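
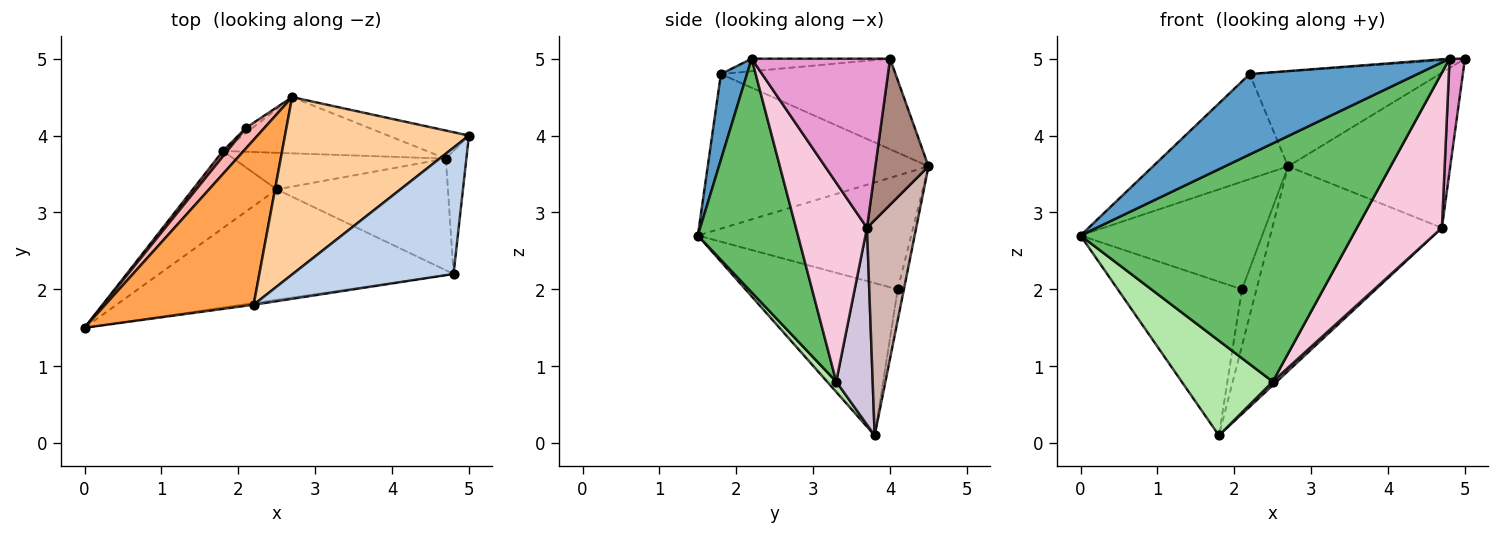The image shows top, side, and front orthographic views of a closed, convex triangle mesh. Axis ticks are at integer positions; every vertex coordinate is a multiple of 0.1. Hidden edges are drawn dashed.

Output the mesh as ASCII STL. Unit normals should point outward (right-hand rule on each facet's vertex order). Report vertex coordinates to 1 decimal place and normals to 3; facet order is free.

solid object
 facet normal 0.154 -0.988 -0.020
  outer loop
   vertex 2.2 1.8 4.8
   vertex 0.0 1.5 2.7
   vertex 4.8 2.2 5.0
  endloop
 endfacet
 facet normal -0.078 0.009 0.997
  outer loop
   vertex 2.2 1.8 4.8
   vertex 4.8 2.2 5.0
   vertex 5.0 4.0 5.0
  endloop
 endfacet
 facet normal -0.660 0.404 0.634
  outer loop
   vertex 2.2 1.8 4.8
   vertex 2.7 4.5 3.6
   vertex 0.0 1.5 2.7
  endloop
 endfacet
 facet normal -0.398 0.433 0.809
  outer loop
   vertex 2.2 1.8 4.8
   vertex 5.0 4.0 5.0
   vertex 2.7 4.5 3.6
  endloop
 endfacet
 facet normal 0.317 -0.861 -0.399
  outer loop
   vertex 2.5 3.3 0.8
   vertex 4.8 2.2 5.0
   vertex 0.0 1.5 2.7
  endloop
 endfacet
 facet normal 0.078 -0.773 -0.630
  outer loop
   vertex 2.5 3.3 0.8
   vertex 0.0 1.5 2.7
   vertex 1.8 3.8 0.1
  endloop
 endfacet
 facet normal -0.775 0.632 0.023
  outer loop
   vertex 2.1 4.1 2.0
   vertex 1.8 3.8 0.1
   vertex 0.0 1.5 2.7
  endloop
 endfacet
 facet normal -0.756 0.643 0.123
  outer loop
   vertex 2.1 4.1 2.0
   vertex 0.0 1.5 2.7
   vertex 2.7 4.5 3.6
  endloop
 endfacet
 facet normal -0.389 0.917 -0.083
  outer loop
   vertex 2.1 4.1 2.0
   vertex 2.7 4.5 3.6
   vertex 1.8 3.8 0.1
  endloop
 endfacet
 facet normal 0.678 -0.074 -0.731
  outer loop
   vertex 4.7 3.7 2.8
   vertex 2.5 3.3 0.8
   vertex 1.8 3.8 0.1
  endloop
 endfacet
 facet normal 0.307 0.937 -0.170
  outer loop
   vertex 4.7 3.7 2.8
   vertex 2.7 4.5 3.6
   vertex 5.0 4.0 5.0
  endloop
 endfacet
 facet normal 0.269 0.929 -0.255
  outer loop
   vertex 4.7 3.7 2.8
   vertex 1.8 3.8 0.1
   vertex 2.7 4.5 3.6
  endloop
 endfacet
 facet normal 0.987 -0.110 -0.120
  outer loop
   vertex 4.7 3.7 2.8
   vertex 5.0 4.0 5.0
   vertex 4.8 2.2 5.0
  endloop
 endfacet
 facet normal 0.562 -0.672 -0.483
  outer loop
   vertex 4.7 3.7 2.8
   vertex 4.8 2.2 5.0
   vertex 2.5 3.3 0.8
  endloop
 endfacet
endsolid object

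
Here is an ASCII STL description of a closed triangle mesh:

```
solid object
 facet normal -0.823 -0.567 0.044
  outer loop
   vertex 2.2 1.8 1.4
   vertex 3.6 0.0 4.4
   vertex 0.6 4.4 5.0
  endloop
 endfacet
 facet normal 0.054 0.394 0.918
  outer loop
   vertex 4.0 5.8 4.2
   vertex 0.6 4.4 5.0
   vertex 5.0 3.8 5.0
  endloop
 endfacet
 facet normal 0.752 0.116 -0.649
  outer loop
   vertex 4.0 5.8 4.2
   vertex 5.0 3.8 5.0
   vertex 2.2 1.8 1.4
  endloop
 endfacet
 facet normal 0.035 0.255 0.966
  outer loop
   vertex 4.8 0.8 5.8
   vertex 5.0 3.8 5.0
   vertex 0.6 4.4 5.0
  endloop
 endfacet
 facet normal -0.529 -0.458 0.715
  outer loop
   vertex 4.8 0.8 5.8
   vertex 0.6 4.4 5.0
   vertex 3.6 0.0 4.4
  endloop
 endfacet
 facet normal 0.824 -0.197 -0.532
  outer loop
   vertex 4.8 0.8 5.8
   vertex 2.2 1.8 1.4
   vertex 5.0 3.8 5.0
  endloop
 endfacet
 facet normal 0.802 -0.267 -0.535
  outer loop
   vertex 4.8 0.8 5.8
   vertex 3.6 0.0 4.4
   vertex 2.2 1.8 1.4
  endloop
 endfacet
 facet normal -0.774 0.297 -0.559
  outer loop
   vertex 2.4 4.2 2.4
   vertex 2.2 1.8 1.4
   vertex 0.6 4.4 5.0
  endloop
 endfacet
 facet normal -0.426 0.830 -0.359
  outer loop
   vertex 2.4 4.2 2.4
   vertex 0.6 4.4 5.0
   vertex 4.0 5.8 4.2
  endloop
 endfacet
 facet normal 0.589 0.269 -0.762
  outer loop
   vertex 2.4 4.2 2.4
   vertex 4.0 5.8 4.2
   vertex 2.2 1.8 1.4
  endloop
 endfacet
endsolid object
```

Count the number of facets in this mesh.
10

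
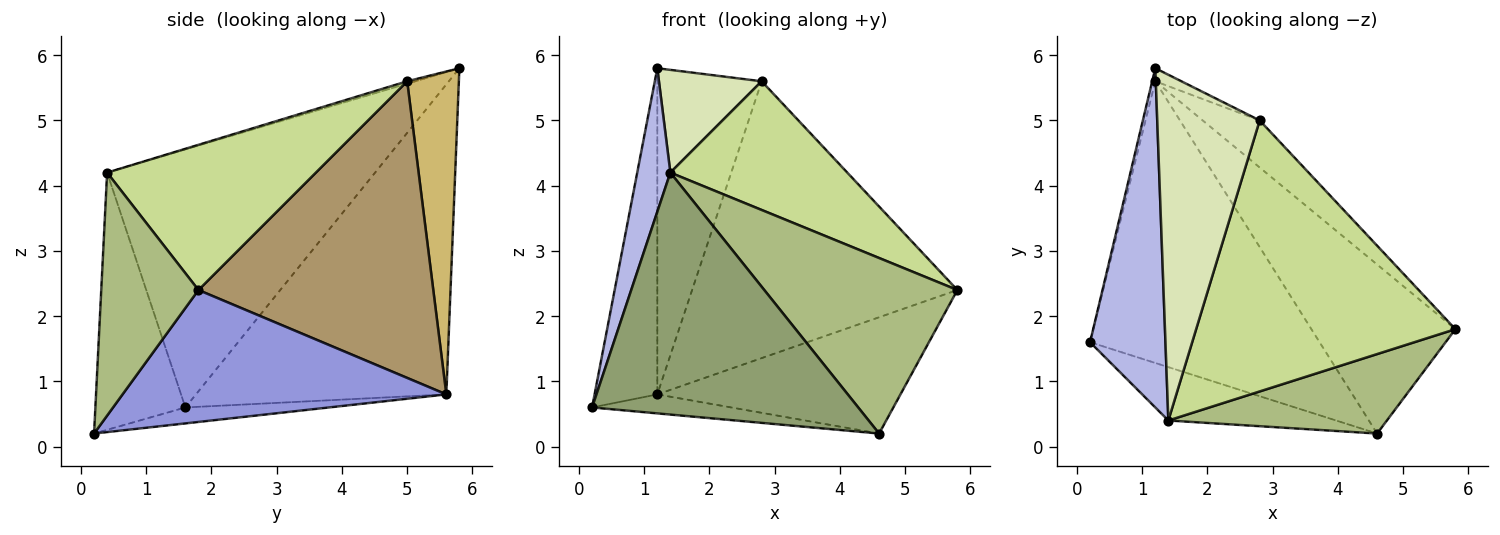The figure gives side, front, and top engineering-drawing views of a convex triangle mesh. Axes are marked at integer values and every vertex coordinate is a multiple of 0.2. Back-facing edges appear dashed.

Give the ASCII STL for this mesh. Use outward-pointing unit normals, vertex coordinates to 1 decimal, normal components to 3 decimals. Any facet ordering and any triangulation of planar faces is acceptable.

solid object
 facet normal -0.970 0.243 -0.010
  outer loop
   vertex 1.2 5.6 0.8
   vertex 0.2 1.6 0.6
   vertex 1.2 5.8 5.8
  endloop
 endfacet
 facet normal -0.069 0.067 -0.995
  outer loop
   vertex 1.2 5.6 0.8
   vertex 4.6 0.2 0.2
   vertex 0.2 1.6 0.6
  endloop
 endfacet
 facet normal 0.602 0.452 -0.658
  outer loop
   vertex 1.2 5.6 0.8
   vertex 5.8 1.8 2.4
   vertex 4.6 0.2 0.2
  endloop
 endfacet
 facet normal -0.953 -0.118 0.278
  outer loop
   vertex 1.4 0.4 4.2
   vertex 1.2 5.8 5.8
   vertex 0.2 1.6 0.6
  endloop
 endfacet
 facet normal -0.314 -0.927 -0.205
  outer loop
   vertex 1.4 0.4 4.2
   vertex 0.2 1.6 0.6
   vertex 4.6 0.2 0.2
  endloop
 endfacet
 facet normal 0.417 -0.828 0.375
  outer loop
   vertex 1.4 0.4 4.2
   vertex 4.6 0.2 0.2
   vertex 5.8 1.8 2.4
  endloop
 endfacet
 facet normal 0.452 -0.383 0.806
  outer loop
   vertex 2.8 5.0 5.6
   vertex 1.4 0.4 4.2
   vertex 5.8 1.8 2.4
  endloop
 endfacet
 facet normal -0.023 -0.285 0.958
  outer loop
   vertex 2.8 5.0 5.6
   vertex 1.2 5.8 5.8
   vertex 1.4 0.4 4.2
  endloop
 endfacet
 facet normal 0.658 0.743 -0.126
  outer loop
   vertex 2.8 5.0 5.6
   vertex 5.8 1.8 2.4
   vertex 1.2 5.6 0.8
  endloop
 endfacet
 facet normal 0.443 0.896 -0.036
  outer loop
   vertex 2.8 5.0 5.6
   vertex 1.2 5.6 0.8
   vertex 1.2 5.8 5.8
  endloop
 endfacet
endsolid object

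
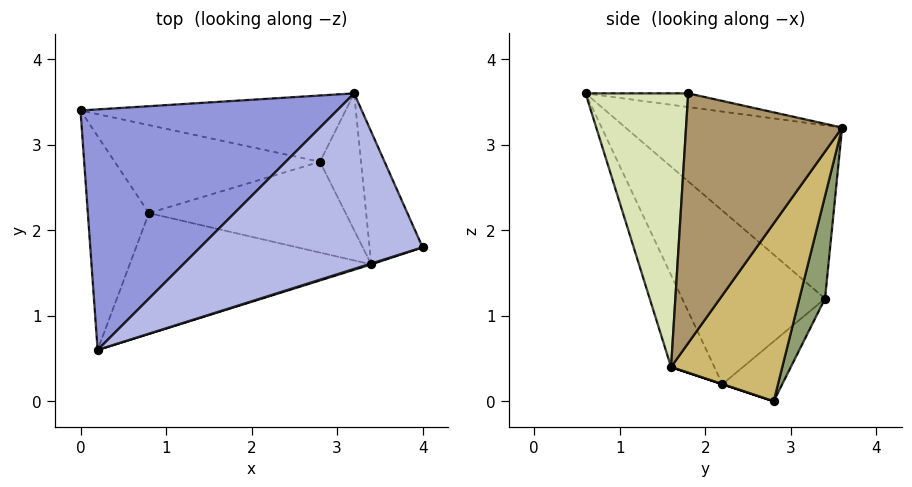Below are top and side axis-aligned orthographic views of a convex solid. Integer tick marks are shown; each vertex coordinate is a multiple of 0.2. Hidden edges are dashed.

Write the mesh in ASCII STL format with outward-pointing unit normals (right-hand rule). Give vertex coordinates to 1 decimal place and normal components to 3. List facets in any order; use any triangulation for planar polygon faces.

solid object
 facet normal -0.890 -0.332 -0.313
  outer loop
   vertex 0.8 2.2 0.2
   vertex 0.2 0.6 3.6
   vertex 0.0 3.4 1.2
  endloop
 endfacet
 facet normal -0.239 0.523 -0.818
  outer loop
   vertex 0.8 2.2 0.2
   vertex 0.0 3.4 1.2
   vertex 2.8 2.8 0.0
  endloop
 endfacet
 facet normal -0.465 0.557 0.688
  outer loop
   vertex 3.2 3.6 3.2
   vertex 0.0 3.4 1.2
   vertex 0.2 0.6 3.6
  endloop
 endfacet
 facet normal -0.060 0.191 0.980
  outer loop
   vertex 3.2 3.6 3.2
   vertex 0.2 0.6 3.6
   vertex 4.0 1.8 3.6
  endloop
 endfacet
 facet normal 0.098 0.963 -0.253
  outer loop
   vertex 3.2 3.6 3.2
   vertex 2.8 2.8 0.0
   vertex 0.0 3.4 1.2
  endloop
 endfacet
 facet normal -0.169 -0.880 -0.444
  outer loop
   vertex 3.4 1.6 0.4
   vertex 0.2 0.6 3.6
   vertex 0.8 2.2 0.2
  endloop
 endfacet
 facet normal 0.000 -0.316 -0.949
  outer loop
   vertex 3.4 1.6 0.4
   vertex 0.8 2.2 0.2
   vertex 2.8 2.8 0.0
  endloop
 endfacet
 facet normal 0.301 -0.954 0.003
  outer loop
   vertex 3.4 1.6 0.4
   vertex 4.0 1.8 3.6
   vertex 0.2 0.6 3.6
  endloop
 endfacet
 facet normal 0.912 0.362 -0.194
  outer loop
   vertex 3.4 1.6 0.4
   vertex 3.2 3.6 3.2
   vertex 4.0 1.8 3.6
  endloop
 endfacet
 facet normal 0.901 0.381 -0.208
  outer loop
   vertex 3.4 1.6 0.4
   vertex 2.8 2.8 0.0
   vertex 3.2 3.6 3.2
  endloop
 endfacet
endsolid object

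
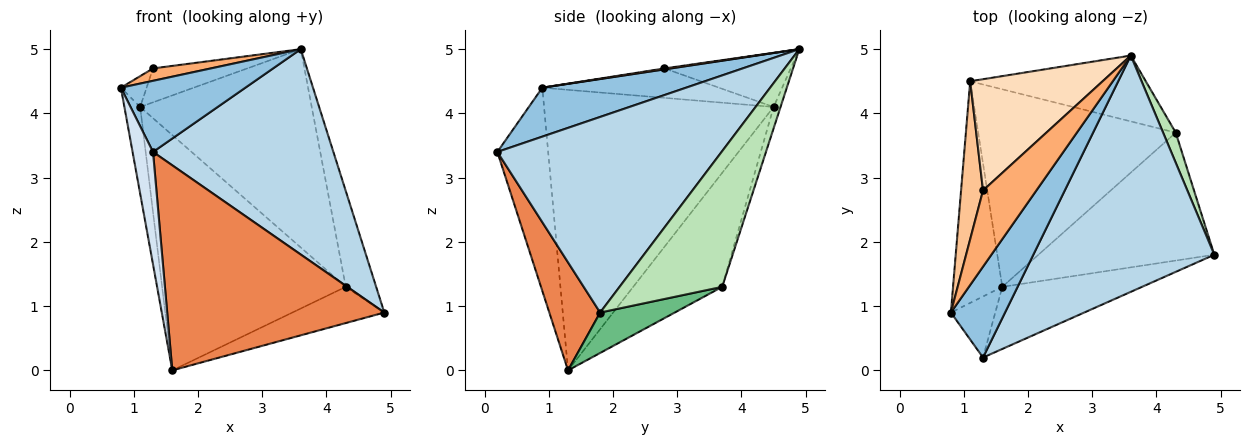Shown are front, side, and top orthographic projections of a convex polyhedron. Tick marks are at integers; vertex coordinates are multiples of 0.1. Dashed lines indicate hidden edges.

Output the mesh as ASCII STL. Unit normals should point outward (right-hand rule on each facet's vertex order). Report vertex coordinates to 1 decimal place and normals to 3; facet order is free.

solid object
 facet normal -0.983 0.068 -0.173
  outer loop
   vertex 1.1 4.5 4.1
   vertex 1.6 1.3 0.0
   vertex 0.8 0.9 4.4
  endloop
 endfacet
 facet normal 0.580 -0.502 0.641
  outer loop
   vertex 1.3 0.2 3.4
   vertex 3.6 4.9 5.0
   vertex 0.8 0.9 4.4
  endloop
 endfacet
 facet normal 0.632 -0.508 0.585
  outer loop
   vertex 1.3 0.2 3.4
   vertex 4.9 1.8 0.9
   vertex 3.6 4.9 5.0
  endloop
 endfacet
 facet normal -0.909 -0.366 -0.199
  outer loop
   vertex 1.3 0.2 3.4
   vertex 0.8 0.9 4.4
   vertex 1.6 1.3 0.0
  endloop
 endfacet
 facet normal 0.219 -0.934 -0.283
  outer loop
   vertex 1.3 0.2 3.4
   vertex 1.6 1.3 0.0
   vertex 4.9 1.8 0.9
  endloop
 endfacet
 facet normal 0.018 -0.161 0.987
  outer loop
   vertex 1.3 2.8 4.7
   vertex 0.8 0.9 4.4
   vertex 3.6 4.9 5.0
  endloop
 endfacet
 facet normal -0.796 0.116 0.594
  outer loop
   vertex 1.3 2.8 4.7
   vertex 1.1 4.5 4.1
   vertex 0.8 0.9 4.4
  endloop
 endfacet
 facet normal -0.364 0.272 0.891
  outer loop
   vertex 1.3 2.8 4.7
   vertex 3.6 4.9 5.0
   vertex 1.1 4.5 4.1
  endloop
 endfacet
 facet normal 0.216 0.266 -0.939
  outer loop
   vertex 4.3 3.7 1.3
   vertex 4.9 1.8 0.9
   vertex 1.6 1.3 0.0
  endloop
 endfacet
 facet normal -0.348 0.718 -0.603
  outer loop
   vertex 4.3 3.7 1.3
   vertex 1.6 1.3 0.0
   vertex 1.1 4.5 4.1
  endloop
 endfacet
 facet normal 0.955 0.283 0.089
  outer loop
   vertex 4.3 3.7 1.3
   vertex 3.6 4.9 5.0
   vertex 4.9 1.8 0.9
  endloop
 endfacet
 facet normal -0.038 0.948 -0.315
  outer loop
   vertex 4.3 3.7 1.3
   vertex 1.1 4.5 4.1
   vertex 3.6 4.9 5.0
  endloop
 endfacet
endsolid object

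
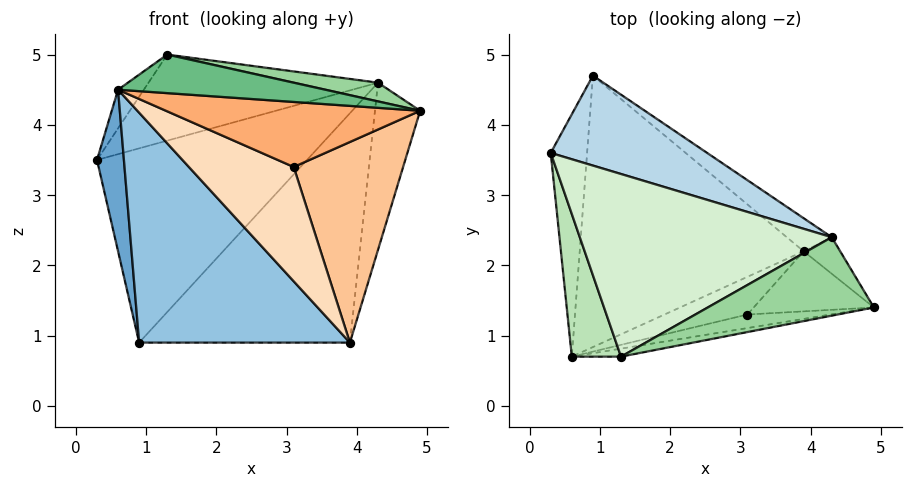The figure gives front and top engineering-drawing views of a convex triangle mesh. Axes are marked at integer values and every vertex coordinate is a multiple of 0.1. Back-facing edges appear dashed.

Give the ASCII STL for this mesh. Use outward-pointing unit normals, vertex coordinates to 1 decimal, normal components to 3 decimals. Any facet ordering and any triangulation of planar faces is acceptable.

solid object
 facet normal -0.933 -0.200 -0.300
  outer loop
   vertex 0.9 4.7 0.9
   vertex 0.6 0.7 4.5
   vertex 0.3 3.6 3.5
  endloop
 endfacet
 facet normal -0.474 -0.569 -0.672
  outer loop
   vertex 0.9 4.7 0.9
   vertex 3.9 2.2 0.9
   vertex 0.6 0.7 4.5
  endloop
 endfacet
 facet normal 0.155 0.897 0.415
  outer loop
   vertex 4.3 2.4 4.6
   vertex 0.9 4.7 0.9
   vertex 0.3 3.6 3.5
  endloop
 endfacet
 facet normal 0.830 0.545 -0.119
  outer loop
   vertex 4.3 2.4 4.6
   vertex 4.9 1.4 4.2
   vertex 3.9 2.2 0.9
  endloop
 endfacet
 facet normal 0.636 0.764 -0.110
  outer loop
   vertex 4.3 2.4 4.6
   vertex 3.9 2.2 0.9
   vertex 0.9 4.7 0.9
  endloop
 endfacet
 facet normal 0.144 -0.969 -0.202
  outer loop
   vertex 3.1 1.3 3.4
   vertex 4.9 1.4 4.2
   vertex 0.6 0.7 4.5
  endloop
 endfacet
 facet normal 0.178 -0.943 -0.282
  outer loop
   vertex 3.1 1.3 3.4
   vertex 3.9 2.2 0.9
   vertex 4.9 1.4 4.2
  endloop
 endfacet
 facet normal 0.090 -0.946 -0.312
  outer loop
   vertex 3.1 1.3 3.4
   vertex 0.6 0.7 4.5
   vertex 3.9 2.2 0.9
  endloop
 endfacet
 facet normal 0.144 -0.969 -0.201
  outer loop
   vertex 1.3 0.7 5.0
   vertex 0.6 0.7 4.5
   vertex 4.9 1.4 4.2
  endloop
 endfacet
 facet normal 0.253 -0.225 0.941
  outer loop
   vertex 1.3 0.7 5.0
   vertex 4.9 1.4 4.2
   vertex 4.3 2.4 4.6
  endloop
 endfacet
 facet normal -0.568 0.215 0.795
  outer loop
   vertex 1.3 0.7 5.0
   vertex 0.3 3.6 3.5
   vertex 0.6 0.7 4.5
  endloop
 endfacet
 facet normal -0.120 0.423 0.898
  outer loop
   vertex 1.3 0.7 5.0
   vertex 4.3 2.4 4.6
   vertex 0.3 3.6 3.5
  endloop
 endfacet
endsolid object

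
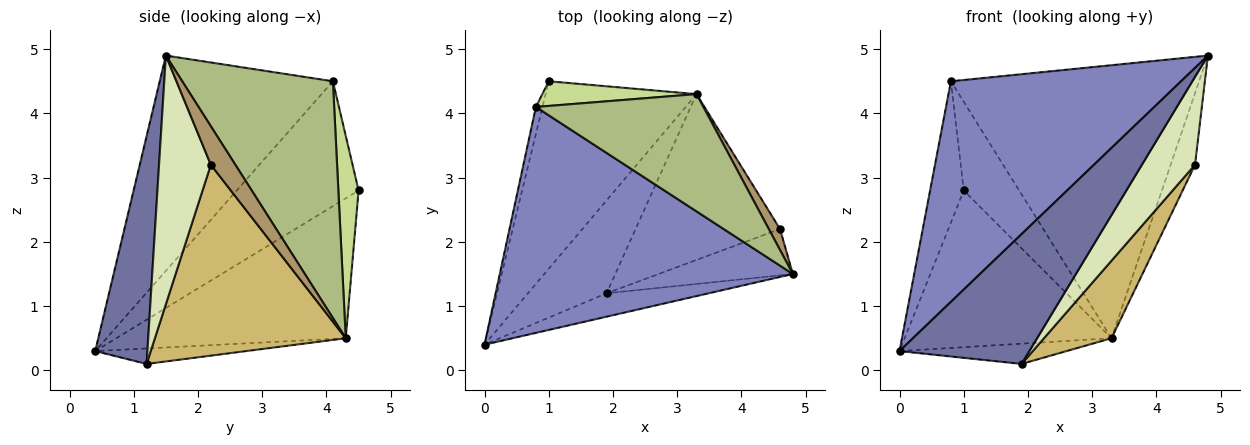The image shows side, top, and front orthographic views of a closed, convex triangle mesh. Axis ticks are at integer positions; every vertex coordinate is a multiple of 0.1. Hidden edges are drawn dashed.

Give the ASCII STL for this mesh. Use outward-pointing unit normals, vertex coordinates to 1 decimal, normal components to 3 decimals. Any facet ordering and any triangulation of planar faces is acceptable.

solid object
 facet normal 0.368 -0.915 -0.165
  outer loop
   vertex 1.9 1.2 0.1
   vertex 4.8 1.5 4.9
   vertex 0.0 0.4 0.3
  endloop
 endfacet
 facet normal -0.465 -0.618 0.633
  outer loop
   vertex 0.8 4.1 4.5
   vertex 0.0 0.4 0.3
   vertex 4.8 1.5 4.9
  endloop
 endfacet
 facet normal -0.963 0.266 -0.051
  outer loop
   vertex 0.8 4.1 4.5
   vertex 1.0 4.5 2.8
   vertex 0.0 0.4 0.3
  endloop
 endfacet
 facet normal -0.580 0.523 -0.625
  outer loop
   vertex 3.3 4.3 0.5
   vertex 0.0 0.4 0.3
   vertex 1.0 4.5 2.8
  endloop
 endfacet
 facet normal -0.189 0.209 -0.959
  outer loop
   vertex 3.3 4.3 0.5
   vertex 1.9 1.2 0.1
   vertex 0.0 0.4 0.3
  endloop
 endfacet
 facet normal 0.487 0.802 0.345
  outer loop
   vertex 3.3 4.3 0.5
   vertex 0.8 4.1 4.5
   vertex 4.8 1.5 4.9
  endloop
 endfacet
 facet normal 0.332 0.909 0.253
  outer loop
   vertex 3.3 4.3 0.5
   vertex 1.0 4.5 2.8
   vertex 0.8 4.1 4.5
  endloop
 endfacet
 facet normal 0.653 -0.670 -0.353
  outer loop
   vertex 4.6 2.2 3.2
   vertex 4.8 1.5 4.9
   vertex 1.9 1.2 0.1
  endloop
 endfacet
 facet normal 0.695 0.690 0.203
  outer loop
   vertex 4.6 2.2 3.2
   vertex 3.3 4.3 0.5
   vertex 4.8 1.5 4.9
  endloop
 endfacet
 facet normal 0.767 -0.272 -0.581
  outer loop
   vertex 4.6 2.2 3.2
   vertex 1.9 1.2 0.1
   vertex 3.3 4.3 0.5
  endloop
 endfacet
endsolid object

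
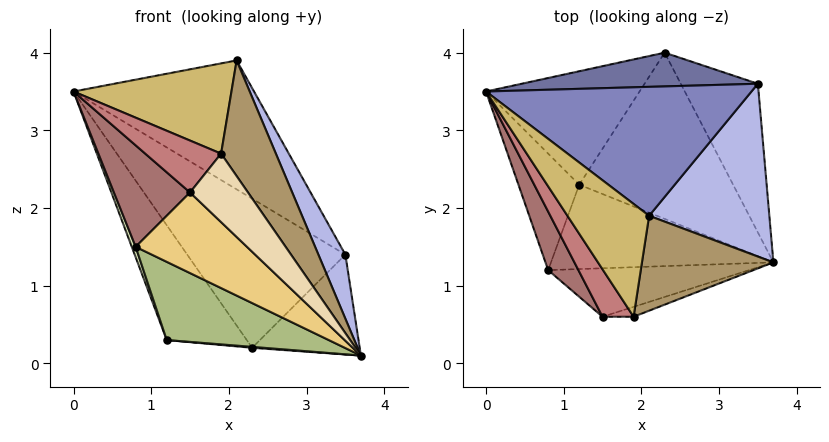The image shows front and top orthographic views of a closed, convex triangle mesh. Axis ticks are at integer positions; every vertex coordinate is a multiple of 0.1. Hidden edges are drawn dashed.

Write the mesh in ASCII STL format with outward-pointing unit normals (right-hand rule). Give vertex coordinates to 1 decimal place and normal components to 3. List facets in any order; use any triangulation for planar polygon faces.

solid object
 facet normal 0.104 0.970 0.219
  outer loop
   vertex 3.5 3.6 1.4
   vertex 2.3 4.0 0.2
   vertex 0.0 3.5 3.5
  endloop
 endfacet
 facet normal 0.375 0.656 0.656
  outer loop
   vertex 3.5 3.6 1.4
   vertex 0.0 3.5 3.5
   vertex 2.1 1.9 3.9
  endloop
 endfacet
 facet normal 0.713 0.391 -0.582
  outer loop
   vertex 3.5 3.6 1.4
   vertex 3.7 1.3 0.1
   vertex 2.3 4.0 0.2
  endloop
 endfacet
 facet normal 0.903 -0.150 0.404
  outer loop
   vertex 3.5 3.6 1.4
   vertex 2.1 1.9 3.9
   vertex 3.7 1.3 0.1
  endloop
 endfacet
 facet normal -0.082 -0.006 -0.997
  outer loop
   vertex 1.2 2.3 0.3
   vertex 2.3 4.0 0.2
   vertex 3.7 1.3 0.1
  endloop
 endfacet
 facet normal -0.314 -0.645 -0.696
  outer loop
   vertex 1.2 2.3 0.3
   vertex 3.7 1.3 0.1
   vertex 0.8 1.2 1.5
  endloop
 endfacet
 facet normal -0.758 0.464 -0.458
  outer loop
   vertex 1.2 2.3 0.3
   vertex 0.0 3.5 3.5
   vertex 2.3 4.0 0.2
  endloop
 endfacet
 facet normal -0.940 -0.030 -0.341
  outer loop
   vertex 1.2 2.3 0.3
   vertex 0.8 1.2 1.5
   vertex 0.0 3.5 3.5
  endloop
 endfacet
 facet normal 0.773 -0.491 0.403
  outer loop
   vertex 1.9 0.6 2.7
   vertex 3.7 1.3 0.1
   vertex 2.1 1.9 3.9
  endloop
 endfacet
 facet normal -0.530 -0.530 0.662
  outer loop
   vertex 1.9 0.6 2.7
   vertex 2.1 1.9 3.9
   vertex 0.0 3.5 3.5
  endloop
 endfacet
 facet normal -0.214 -0.837 -0.503
  outer loop
   vertex 1.5 0.6 2.2
   vertex 0.8 1.2 1.5
   vertex 3.7 1.3 0.1
  endloop
 endfacet
 facet normal 0.176 -0.974 -0.141
  outer loop
   vertex 1.5 0.6 2.2
   vertex 3.7 1.3 0.1
   vertex 1.9 0.6 2.7
  endloop
 endfacet
 facet normal -0.779 -0.543 0.313
  outer loop
   vertex 1.5 0.6 2.2
   vertex 0.0 3.5 3.5
   vertex 0.8 1.2 1.5
  endloop
 endfacet
 facet normal -0.645 -0.565 0.516
  outer loop
   vertex 1.5 0.6 2.2
   vertex 1.9 0.6 2.7
   vertex 0.0 3.5 3.5
  endloop
 endfacet
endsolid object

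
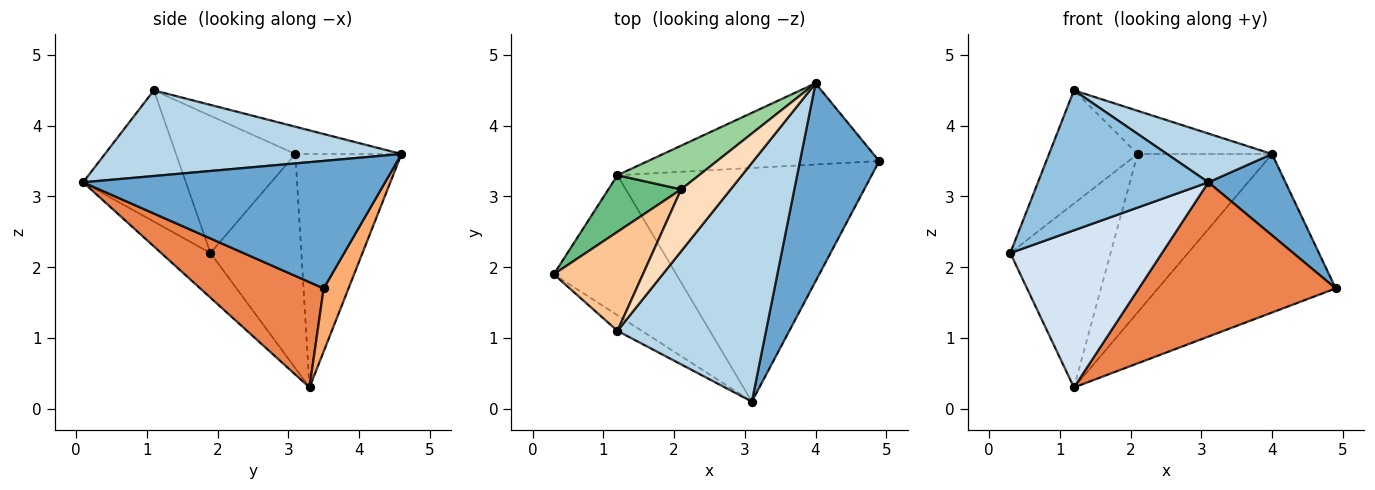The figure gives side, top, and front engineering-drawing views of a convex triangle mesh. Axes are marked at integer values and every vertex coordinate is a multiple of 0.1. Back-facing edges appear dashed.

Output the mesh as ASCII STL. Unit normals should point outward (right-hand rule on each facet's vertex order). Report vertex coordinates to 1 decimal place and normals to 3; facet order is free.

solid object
 facet normal 0.830 -0.212 0.516
  outer loop
   vertex 4.0 4.6 3.6
   vertex 3.1 0.1 3.2
   vertex 4.9 3.5 1.7
  endloop
 endfacet
 facet normal -0.514 -0.852 -0.095
  outer loop
   vertex 1.2 1.1 4.5
   vertex 0.3 1.9 2.2
   vertex 3.1 0.1 3.2
  endloop
 endfacet
 facet normal 0.492 -0.174 0.853
  outer loop
   vertex 1.2 1.1 4.5
   vertex 3.1 0.1 3.2
   vertex 4.0 4.6 3.6
  endloop
 endfacet
 facet normal -0.236 -0.726 -0.646
  outer loop
   vertex 1.2 3.3 0.3
   vertex 3.1 0.1 3.2
   vertex 0.3 1.9 2.2
  endloop
 endfacet
 facet normal 0.327 -0.521 -0.789
  outer loop
   vertex 1.2 3.3 0.3
   vertex 4.9 3.5 1.7
   vertex 3.1 0.1 3.2
  endloop
 endfacet
 facet normal 0.124 0.883 -0.453
  outer loop
   vertex 1.2 3.3 0.3
   vertex 4.0 4.6 3.6
   vertex 4.9 3.5 1.7
  endloop
 endfacet
 facet normal -0.712 0.528 0.462
  outer loop
   vertex 2.1 3.1 3.6
   vertex 0.3 1.9 2.2
   vertex 1.2 1.1 4.5
  endloop
 endfacet
 facet normal -0.412 0.522 0.747
  outer loop
   vertex 2.1 3.1 3.6
   vertex 1.2 1.1 4.5
   vertex 4.0 4.6 3.6
  endloop
 endfacet
 facet normal -0.655 0.723 0.222
  outer loop
   vertex 2.1 3.1 3.6
   vertex 1.2 3.3 0.3
   vertex 0.3 1.9 2.2
  endloop
 endfacet
 facet normal -0.606 0.767 0.212
  outer loop
   vertex 2.1 3.1 3.6
   vertex 4.0 4.6 3.6
   vertex 1.2 3.3 0.3
  endloop
 endfacet
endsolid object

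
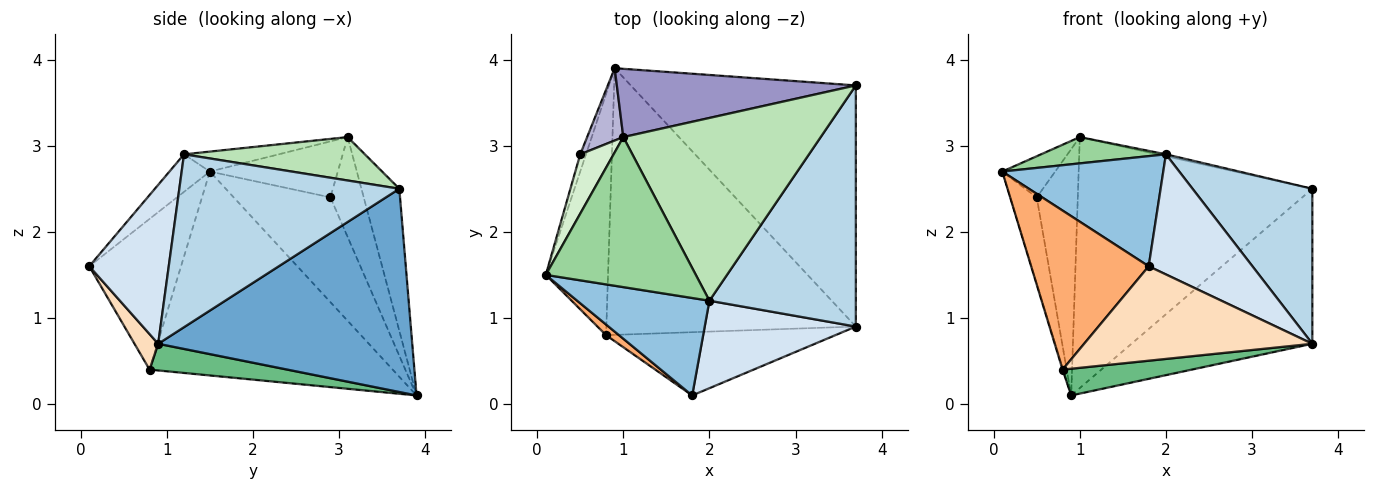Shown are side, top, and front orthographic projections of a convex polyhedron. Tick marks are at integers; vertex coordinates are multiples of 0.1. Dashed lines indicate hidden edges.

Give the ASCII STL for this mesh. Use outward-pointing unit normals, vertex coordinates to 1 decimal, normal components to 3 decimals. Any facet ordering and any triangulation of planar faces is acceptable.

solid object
 facet normal 0.605 0.431 -0.670
  outer loop
   vertex 3.7 0.9 0.7
   vertex 0.9 3.9 0.1
   vertex 3.7 3.7 2.5
  endloop
 endfacet
 facet normal -0.185 -0.736 0.651
  outer loop
   vertex 2.0 1.2 2.9
   vertex 0.1 1.5 2.7
   vertex 1.8 0.1 1.6
  endloop
 endfacet
 facet normal 0.705 -0.384 0.597
  outer loop
   vertex 2.0 1.2 2.9
   vertex 3.7 0.9 0.7
   vertex 3.7 3.7 2.5
  endloop
 endfacet
 facet normal 0.526 -0.687 0.501
  outer loop
   vertex 2.0 1.2 2.9
   vertex 1.8 0.1 1.6
   vertex 3.7 0.9 0.7
  endloop
 endfacet
 facet normal -0.963 0.264 -0.053
  outer loop
   vertex 0.5 2.9 2.4
   vertex 0.9 3.9 0.1
   vertex 0.1 1.5 2.7
  endloop
 endfacet
 facet normal -0.614 -0.787 0.053
  outer loop
   vertex 0.8 0.8 0.4
   vertex 1.8 0.1 1.6
   vertex 0.1 1.5 2.7
  endloop
 endfacet
 facet normal -0.956 0.003 -0.292
  outer loop
   vertex 0.8 0.8 0.4
   vertex 0.1 1.5 2.7
   vertex 0.9 3.9 0.1
  endloop
 endfacet
 facet normal 0.086 -0.828 -0.554
  outer loop
   vertex 0.8 0.8 0.4
   vertex 3.7 0.9 0.7
   vertex 1.8 0.1 1.6
  endloop
 endfacet
 facet normal 0.106 -0.099 -0.989
  outer loop
   vertex 0.8 0.8 0.4
   vertex 0.9 3.9 0.1
   vertex 3.7 0.9 0.7
  endloop
 endfacet
 facet normal -0.130 -0.171 0.977
  outer loop
   vertex 1.0 3.1 3.1
   vertex 0.1 1.5 2.7
   vertex 2.0 1.2 2.9
  endloop
 endfacet
 facet normal 0.215 0.010 0.977
  outer loop
   vertex 1.0 3.1 3.1
   vertex 2.0 1.2 2.9
   vertex 3.7 3.7 2.5
  endloop
 endfacet
 facet normal -0.809 0.335 0.483
  outer loop
   vertex 1.0 3.1 3.1
   vertex 0.5 2.9 2.4
   vertex 0.1 1.5 2.7
  endloop
 endfacet
 facet normal -0.154 0.953 0.259
  outer loop
   vertex 1.0 3.1 3.1
   vertex 3.7 3.7 2.5
   vertex 0.9 3.9 0.1
  endloop
 endfacet
 facet normal -0.614 0.757 0.222
  outer loop
   vertex 1.0 3.1 3.1
   vertex 0.9 3.9 0.1
   vertex 0.5 2.9 2.4
  endloop
 endfacet
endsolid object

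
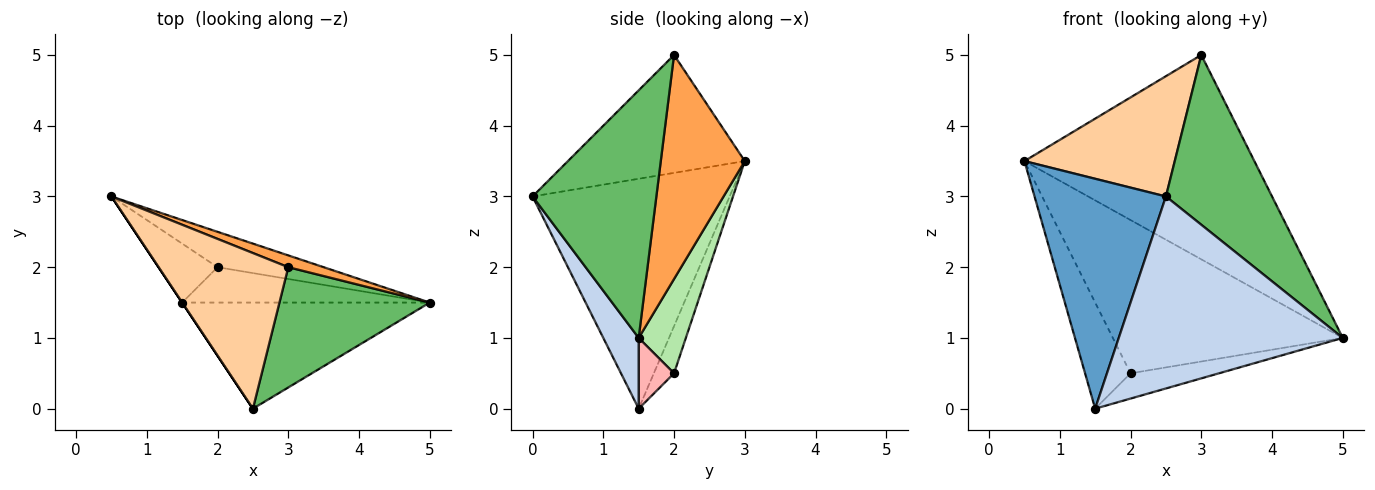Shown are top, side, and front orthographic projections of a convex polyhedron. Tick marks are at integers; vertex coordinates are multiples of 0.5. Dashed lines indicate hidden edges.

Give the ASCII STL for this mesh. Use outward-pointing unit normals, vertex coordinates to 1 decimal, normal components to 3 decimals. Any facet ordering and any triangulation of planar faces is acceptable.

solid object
 facet normal -0.832 -0.555 0.000
  outer loop
   vertex 1.5 1.5 0.0
   vertex 2.5 0.0 3.0
   vertex 0.5 3.0 3.5
  endloop
 endfacet
 facet normal 0.137 -0.867 -0.479
  outer loop
   vertex 1.5 1.5 0.0
   vertex 5.0 1.5 1.0
   vertex 2.5 0.0 3.0
  endloop
 endfacet
 facet normal 0.343 0.938 0.054
  outer loop
   vertex 3.0 2.0 5.0
   vertex 5.0 1.5 1.0
   vertex 0.5 3.0 3.5
  endloop
 endfacet
 facet normal -0.584 -0.496 0.642
  outer loop
   vertex 3.0 2.0 5.0
   vertex 0.5 3.0 3.5
   vertex 2.5 0.0 3.0
  endloop
 endfacet
 facet normal 0.690 -0.591 0.419
  outer loop
   vertex 3.0 2.0 5.0
   vertex 2.5 0.0 3.0
   vertex 5.0 1.5 1.0
  endloop
 endfacet
 facet normal 0.196 0.955 -0.220
  outer loop
   vertex 2.0 2.0 0.5
   vertex 0.5 3.0 3.5
   vertex 5.0 1.5 1.0
  endloop
 endfacet
 facet normal -0.362 0.815 -0.453
  outer loop
   vertex 2.0 2.0 0.5
   vertex 1.5 1.5 0.0
   vertex 0.5 3.0 3.5
  endloop
 endfacet
 facet normal 0.226 0.566 -0.793
  outer loop
   vertex 2.0 2.0 0.5
   vertex 5.0 1.5 1.0
   vertex 1.5 1.5 0.0
  endloop
 endfacet
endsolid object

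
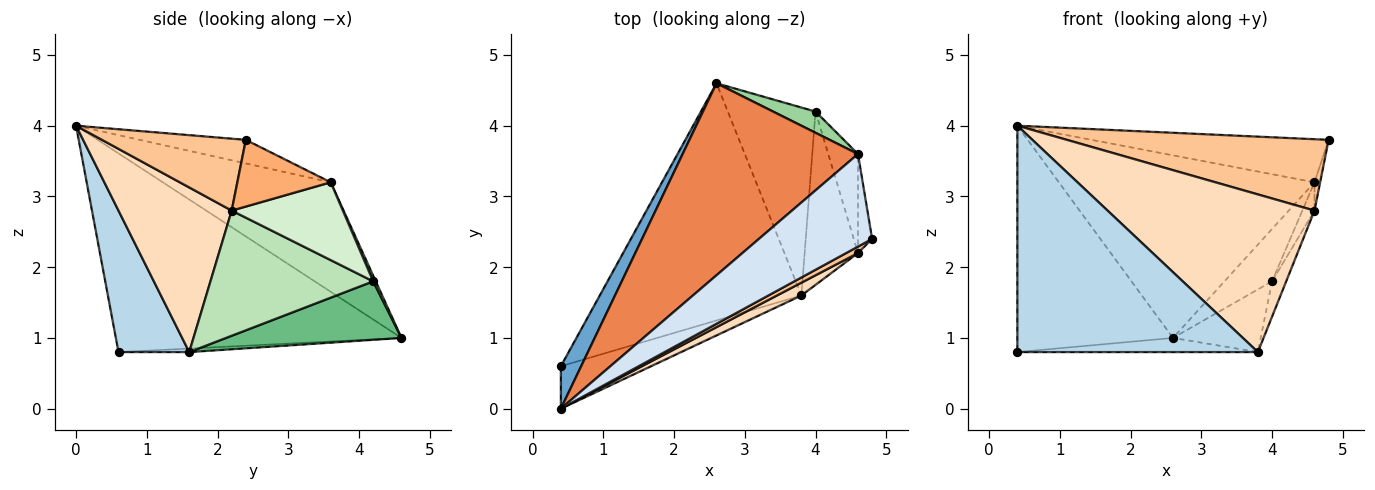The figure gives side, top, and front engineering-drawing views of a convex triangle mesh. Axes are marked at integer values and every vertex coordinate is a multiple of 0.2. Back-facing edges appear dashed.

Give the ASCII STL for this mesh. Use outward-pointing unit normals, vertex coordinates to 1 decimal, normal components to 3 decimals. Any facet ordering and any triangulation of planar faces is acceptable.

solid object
 facet normal -0.875 0.477 0.089
  outer loop
   vertex 0.4 0.0 4.0
   vertex 2.6 4.6 1.0
   vertex 0.4 0.6 0.8
  endloop
 endfacet
 facet normal -0.018 0.060 -0.998
  outer loop
   vertex 3.8 1.6 0.8
   vertex 0.4 0.6 0.8
   vertex 2.6 4.6 1.0
  endloop
 endfacet
 facet normal 0.278 -0.944 -0.177
  outer loop
   vertex 3.8 1.6 0.8
   vertex 0.4 0.0 4.0
   vertex 0.4 0.6 0.8
  endloop
 endfacet
 facet normal -0.186 0.415 0.891
  outer loop
   vertex 4.6 3.6 3.2
   vertex 0.4 0.0 4.0
   vertex 4.8 2.4 3.8
  endloop
 endfacet
 facet normal -0.412 0.628 0.660
  outer loop
   vertex 4.6 3.6 3.2
   vertex 2.6 4.6 1.0
   vertex 0.4 0.0 4.0
  endloop
 endfacet
 facet normal 0.977 0.059 -0.207
  outer loop
   vertex 4.6 2.2 2.8
   vertex 4.6 3.6 3.2
   vertex 4.8 2.4 3.8
  endloop
 endfacet
 facet normal 0.480 -0.874 0.079
  outer loop
   vertex 4.6 2.2 2.8
   vertex 4.8 2.4 3.8
   vertex 0.4 0.0 4.0
  endloop
 endfacet
 facet normal 0.479 -0.875 0.071
  outer loop
   vertex 4.6 2.2 2.8
   vertex 0.4 0.0 4.0
   vertex 3.8 1.6 0.8
  endloop
 endfacet
 facet normal 0.535 0.267 -0.802
  outer loop
   vertex 4.0 4.2 1.8
   vertex 3.8 1.6 0.8
   vertex 2.6 4.6 1.0
  endloop
 endfacet
 facet normal 0.050 0.926 0.375
  outer loop
   vertex 4.0 4.2 1.8
   vertex 2.6 4.6 1.0
   vertex 4.6 3.6 3.2
  endloop
 endfacet
 facet normal 0.917 0.080 -0.391
  outer loop
   vertex 4.0 4.2 1.8
   vertex 4.6 2.2 2.8
   vertex 3.8 1.6 0.8
  endloop
 endfacet
 facet normal 0.929 0.101 -0.355
  outer loop
   vertex 4.0 4.2 1.8
   vertex 4.6 3.6 3.2
   vertex 4.6 2.2 2.8
  endloop
 endfacet
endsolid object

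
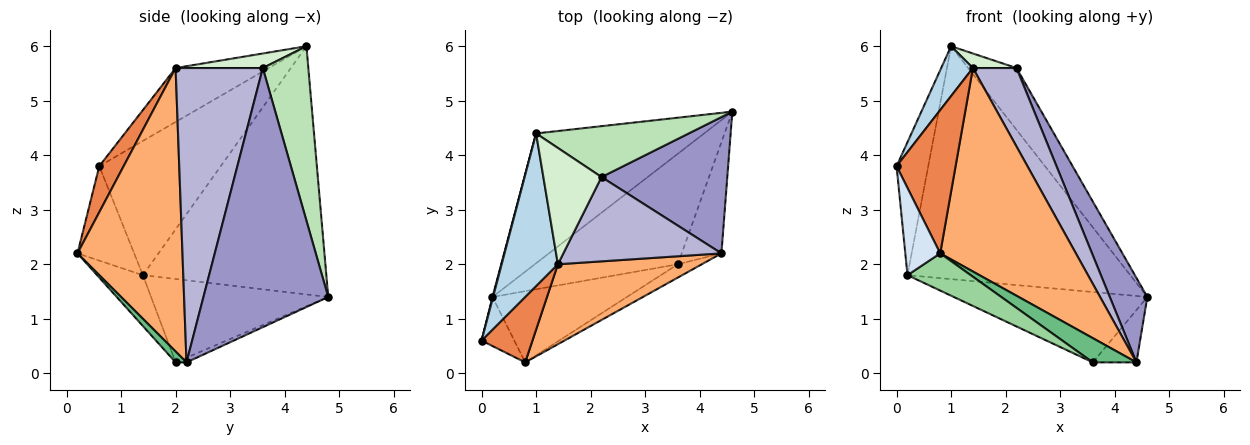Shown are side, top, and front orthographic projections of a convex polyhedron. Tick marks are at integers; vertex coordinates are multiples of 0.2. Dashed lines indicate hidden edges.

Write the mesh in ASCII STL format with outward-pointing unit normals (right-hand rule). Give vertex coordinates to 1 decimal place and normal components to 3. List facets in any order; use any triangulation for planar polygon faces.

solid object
 facet normal -0.968 0.252 0.004
  outer loop
   vertex 0.2 1.4 1.8
   vertex 0.0 0.6 3.8
   vertex 1.0 4.4 6.0
  endloop
 endfacet
 facet normal -0.584 0.709 -0.395
  outer loop
   vertex 0.2 1.4 1.8
   vertex 1.0 4.4 6.0
   vertex 4.6 4.8 1.4
  endloop
 endfacet
 facet normal -0.674 -0.229 0.702
  outer loop
   vertex 1.4 2.0 5.6
   vertex 1.0 4.4 6.0
   vertex 0.0 0.6 3.8
  endloop
 endfacet
 facet normal -0.817 -0.503 -0.283
  outer loop
   vertex 0.8 0.2 2.2
   vertex 0.0 0.6 3.8
   vertex 0.2 1.4 1.8
  endloop
 endfacet
 facet normal 0.352 -0.852 0.389
  outer loop
   vertex 0.8 0.2 2.2
   vertex 1.4 2.0 5.6
   vertex 0.0 0.6 3.8
  endloop
 endfacet
 facet normal 0.584 -0.755 0.297
  outer loop
   vertex 0.8 0.2 2.2
   vertex 4.4 2.2 0.2
   vertex 1.4 2.0 5.6
  endloop
 endfacet
 facet normal -0.106 0.423 -0.900
  outer loop
   vertex 3.6 2.0 0.2
   vertex 4.6 4.8 1.4
   vertex 4.4 2.2 0.2
  endloop
 endfacet
 facet normal -0.441 0.482 -0.757
  outer loop
   vertex 3.6 2.0 0.2
   vertex 0.2 1.4 1.8
   vertex 4.6 4.8 1.4
  endloop
 endfacet
 facet normal 0.214 -0.856 -0.471
  outer loop
   vertex 3.6 2.0 0.2
   vertex 4.4 2.2 0.2
   vertex 0.8 0.2 2.2
  endloop
 endfacet
 facet normal -0.318 -0.439 -0.840
  outer loop
   vertex 3.6 2.0 0.2
   vertex 0.8 0.2 2.2
   vertex 0.2 1.4 1.8
  endloop
 endfacet
 facet normal 0.588 0.625 0.514
  outer loop
   vertex 2.2 3.6 5.6
   vertex 4.6 4.8 1.4
   vertex 1.0 4.4 6.0
  endloop
 endfacet
 facet normal 0.241 -0.120 0.963
  outer loop
   vertex 2.2 3.6 5.6
   vertex 1.0 4.4 6.0
   vertex 1.4 2.0 5.6
  endloop
 endfacet
 facet normal 0.868 -0.261 0.422
  outer loop
   vertex 2.2 3.6 5.6
   vertex 4.4 2.2 0.2
   vertex 4.6 4.8 1.4
  endloop
 endfacet
 facet normal 0.806 -0.403 0.433
  outer loop
   vertex 2.2 3.6 5.6
   vertex 1.4 2.0 5.6
   vertex 4.4 2.2 0.2
  endloop
 endfacet
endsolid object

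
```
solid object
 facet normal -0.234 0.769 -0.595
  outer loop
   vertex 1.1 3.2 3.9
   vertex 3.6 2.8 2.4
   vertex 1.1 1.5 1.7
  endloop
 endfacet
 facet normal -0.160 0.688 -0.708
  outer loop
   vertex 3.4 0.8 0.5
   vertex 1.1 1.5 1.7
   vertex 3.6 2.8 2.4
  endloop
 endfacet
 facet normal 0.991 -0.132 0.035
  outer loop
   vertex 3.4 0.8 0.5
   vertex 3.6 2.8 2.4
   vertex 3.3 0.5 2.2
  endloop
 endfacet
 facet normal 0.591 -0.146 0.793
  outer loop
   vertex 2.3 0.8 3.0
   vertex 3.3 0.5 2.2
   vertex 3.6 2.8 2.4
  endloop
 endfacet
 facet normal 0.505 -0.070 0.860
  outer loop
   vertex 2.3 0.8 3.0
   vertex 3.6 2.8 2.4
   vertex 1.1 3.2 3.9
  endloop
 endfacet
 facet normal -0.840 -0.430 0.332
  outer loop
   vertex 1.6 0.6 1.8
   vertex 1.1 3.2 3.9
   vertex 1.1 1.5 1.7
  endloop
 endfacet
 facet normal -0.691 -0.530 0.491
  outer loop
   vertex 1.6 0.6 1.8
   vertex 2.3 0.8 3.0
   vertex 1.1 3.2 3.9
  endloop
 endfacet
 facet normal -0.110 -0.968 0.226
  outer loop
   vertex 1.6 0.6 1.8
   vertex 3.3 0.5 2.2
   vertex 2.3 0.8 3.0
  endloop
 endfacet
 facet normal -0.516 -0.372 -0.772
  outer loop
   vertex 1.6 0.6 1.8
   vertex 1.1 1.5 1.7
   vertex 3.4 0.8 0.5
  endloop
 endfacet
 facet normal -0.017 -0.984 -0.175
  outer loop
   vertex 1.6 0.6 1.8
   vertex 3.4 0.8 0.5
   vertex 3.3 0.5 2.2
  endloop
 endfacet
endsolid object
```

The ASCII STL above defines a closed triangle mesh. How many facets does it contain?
10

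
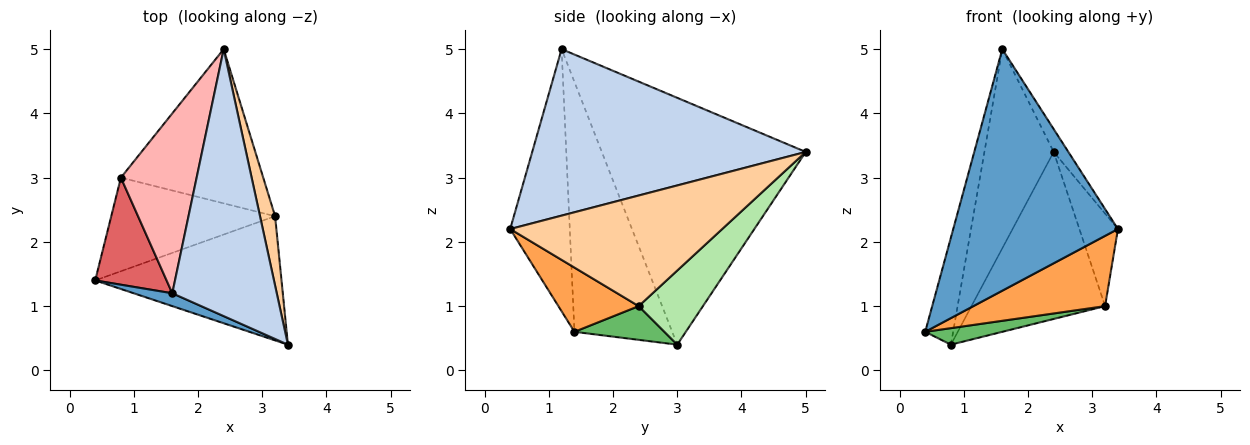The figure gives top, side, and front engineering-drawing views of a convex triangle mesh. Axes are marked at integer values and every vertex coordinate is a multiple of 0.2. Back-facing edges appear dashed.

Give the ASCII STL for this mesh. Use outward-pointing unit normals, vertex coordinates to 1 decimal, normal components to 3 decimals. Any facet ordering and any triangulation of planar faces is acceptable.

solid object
 facet normal -0.340 -0.939 0.050
  outer loop
   vertex 1.6 1.2 5.0
   vertex 0.4 1.4 0.6
   vertex 3.4 0.4 2.2
  endloop
 endfacet
 facet normal 0.846 0.045 0.531
  outer loop
   vertex 1.6 1.2 5.0
   vertex 3.4 0.4 2.2
   vertex 2.4 5.0 3.4
  endloop
 endfacet
 facet normal 0.287 -0.471 -0.834
  outer loop
   vertex 3.2 2.4 1.0
   vertex 3.4 0.4 2.2
   vertex 0.4 1.4 0.6
  endloop
 endfacet
 facet normal 0.975 0.177 0.133
  outer loop
   vertex 3.2 2.4 1.0
   vertex 2.4 5.0 3.4
   vertex 3.4 0.4 2.2
  endloop
 endfacet
 facet normal 0.199 -0.170 -0.965
  outer loop
   vertex 0.8 3.0 0.4
   vertex 3.2 2.4 1.0
   vertex 0.4 1.4 0.6
  endloop
 endfacet
 facet normal 0.333 0.693 -0.640
  outer loop
   vertex 0.8 3.0 0.4
   vertex 2.4 5.0 3.4
   vertex 3.2 2.4 1.0
  endloop
 endfacet
 facet normal -0.927 0.265 0.265
  outer loop
   vertex 0.8 3.0 0.4
   vertex 0.4 1.4 0.6
   vertex 1.6 1.2 5.0
  endloop
 endfacet
 facet normal -0.909 0.309 0.279
  outer loop
   vertex 0.8 3.0 0.4
   vertex 1.6 1.2 5.0
   vertex 2.4 5.0 3.4
  endloop
 endfacet
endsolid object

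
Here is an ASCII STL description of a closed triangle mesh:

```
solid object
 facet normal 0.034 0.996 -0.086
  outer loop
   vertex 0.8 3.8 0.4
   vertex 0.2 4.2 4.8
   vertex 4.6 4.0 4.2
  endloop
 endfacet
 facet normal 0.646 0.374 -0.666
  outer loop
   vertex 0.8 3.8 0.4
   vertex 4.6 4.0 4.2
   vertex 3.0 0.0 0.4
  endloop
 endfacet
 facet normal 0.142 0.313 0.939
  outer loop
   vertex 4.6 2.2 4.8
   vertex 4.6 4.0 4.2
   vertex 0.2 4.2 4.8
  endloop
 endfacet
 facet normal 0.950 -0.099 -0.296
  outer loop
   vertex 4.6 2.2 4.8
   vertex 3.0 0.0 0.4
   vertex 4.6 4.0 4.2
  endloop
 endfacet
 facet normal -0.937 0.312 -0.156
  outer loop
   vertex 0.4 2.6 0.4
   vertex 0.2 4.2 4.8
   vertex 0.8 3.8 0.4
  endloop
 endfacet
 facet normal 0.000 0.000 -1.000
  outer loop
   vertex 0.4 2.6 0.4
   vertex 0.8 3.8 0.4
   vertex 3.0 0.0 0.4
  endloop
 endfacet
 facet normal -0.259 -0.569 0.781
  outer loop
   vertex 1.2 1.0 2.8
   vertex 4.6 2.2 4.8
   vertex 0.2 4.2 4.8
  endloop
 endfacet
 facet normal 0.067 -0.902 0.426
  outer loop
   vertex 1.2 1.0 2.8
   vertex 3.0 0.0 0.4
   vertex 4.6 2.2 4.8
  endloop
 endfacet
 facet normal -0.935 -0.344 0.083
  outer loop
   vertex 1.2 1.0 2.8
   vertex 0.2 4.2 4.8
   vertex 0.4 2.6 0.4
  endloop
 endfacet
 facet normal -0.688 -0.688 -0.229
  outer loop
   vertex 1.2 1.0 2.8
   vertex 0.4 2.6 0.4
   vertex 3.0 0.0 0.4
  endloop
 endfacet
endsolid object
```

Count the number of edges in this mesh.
15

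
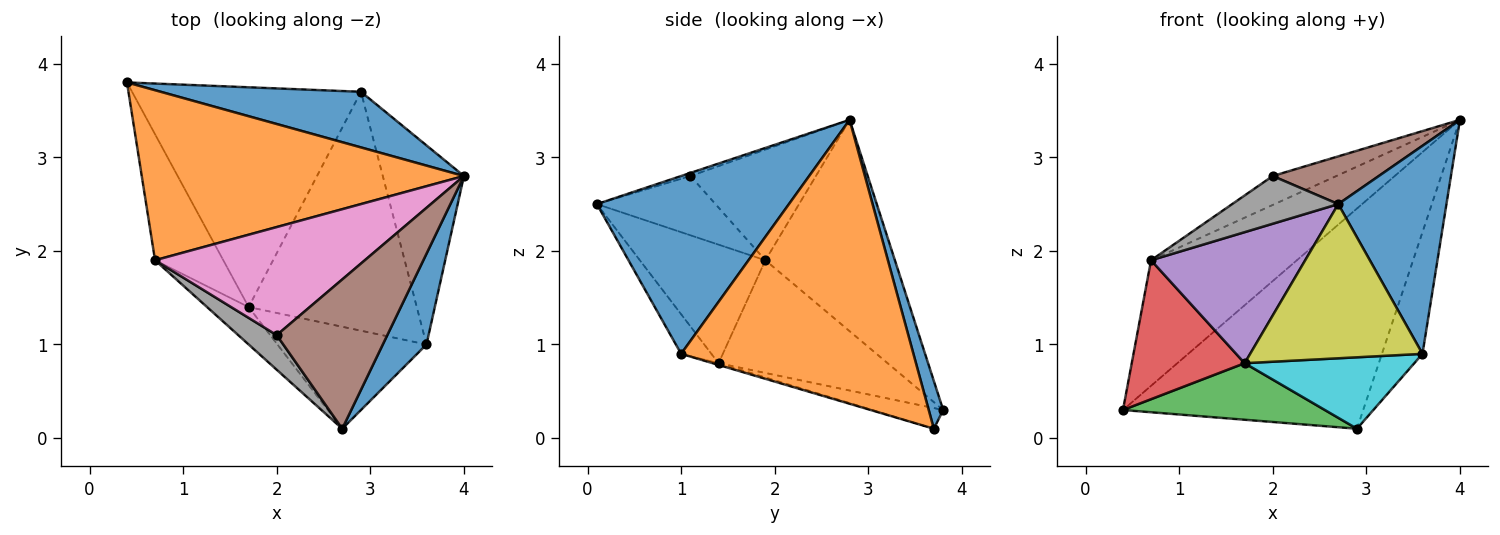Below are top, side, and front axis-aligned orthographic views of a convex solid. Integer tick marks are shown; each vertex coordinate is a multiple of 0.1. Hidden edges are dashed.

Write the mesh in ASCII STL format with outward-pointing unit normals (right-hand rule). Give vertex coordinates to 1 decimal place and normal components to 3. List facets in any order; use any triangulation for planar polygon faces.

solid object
 facet normal 0.058 0.968 0.245
  outer loop
   vertex 2.9 3.7 0.1
   vertex 0.4 3.8 0.3
   vertex 4.0 2.8 3.4
  endloop
 endfacet
 facet normal -0.467 0.525 0.711
  outer loop
   vertex 0.7 1.9 1.9
   vertex 4.0 2.8 3.4
   vertex 0.4 3.8 0.3
  endloop
 endfacet
 facet normal -0.087 -0.248 -0.965
  outer loop
   vertex 1.7 1.4 0.8
   vertex 0.4 3.8 0.3
   vertex 2.9 3.7 0.1
  endloop
 endfacet
 facet normal -0.743 -0.496 -0.450
  outer loop
   vertex 1.7 1.4 0.8
   vertex 0.7 1.9 1.9
   vertex 0.4 3.8 0.3
  endloop
 endfacet
 facet normal -0.616 -0.757 -0.216
  outer loop
   vertex 1.7 1.4 0.8
   vertex 2.7 0.1 2.5
   vertex 0.7 1.9 1.9
  endloop
 endfacet
 facet normal -0.027 -0.304 0.952
  outer loop
   vertex 2.0 1.1 2.8
   vertex 2.7 0.1 2.5
   vertex 4.0 2.8 3.4
  endloop
 endfacet
 facet normal -0.454 0.230 0.861
  outer loop
   vertex 2.0 1.1 2.8
   vertex 4.0 2.8 3.4
   vertex 0.7 1.9 1.9
  endloop
 endfacet
 facet normal -0.671 -0.600 0.435
  outer loop
   vertex 2.0 1.1 2.8
   vertex 0.7 1.9 1.9
   vertex 2.7 0.1 2.5
  endloop
 endfacet
 facet normal -0.145 -0.825 -0.546
  outer loop
   vertex 3.6 1.0 0.9
   vertex 2.7 0.1 2.5
   vertex 1.7 1.4 0.8
  endloop
 endfacet
 facet normal -0.010 -0.286 -0.958
  outer loop
   vertex 3.6 1.0 0.9
   vertex 1.7 1.4 0.8
   vertex 2.9 3.7 0.1
  endloop
 endfacet
 facet normal 0.852 -0.480 0.209
  outer loop
   vertex 3.6 1.0 0.9
   vertex 4.0 2.8 3.4
   vertex 2.7 0.1 2.5
  endloop
 endfacet
 facet normal 0.948 0.166 -0.271
  outer loop
   vertex 3.6 1.0 0.9
   vertex 2.9 3.7 0.1
   vertex 4.0 2.8 3.4
  endloop
 endfacet
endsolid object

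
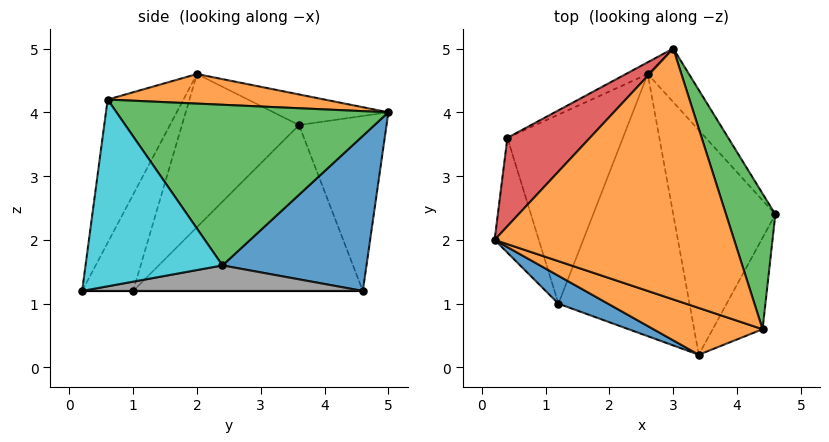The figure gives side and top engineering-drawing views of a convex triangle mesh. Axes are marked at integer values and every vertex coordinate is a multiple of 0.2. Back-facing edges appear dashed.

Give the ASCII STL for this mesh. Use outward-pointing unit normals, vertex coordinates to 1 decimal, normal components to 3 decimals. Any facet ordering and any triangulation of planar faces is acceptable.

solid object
 facet normal 0.743 0.640 -0.197
  outer loop
   vertex 2.6 4.6 1.2
   vertex 3.0 5.0 4.0
   vertex 4.6 2.4 1.6
  endloop
 endfacet
 facet normal 0.122 0.084 0.989
  outer loop
   vertex 4.4 0.6 4.2
   vertex 3.0 5.0 4.0
   vertex 0.2 2.0 4.6
  endloop
 endfacet
 facet normal 0.911 0.303 0.280
  outer loop
   vertex 4.4 0.6 4.2
   vertex 4.6 2.4 1.6
   vertex 3.0 5.0 4.0
  endloop
 endfacet
 facet normal -0.310 0.456 0.834
  outer loop
   vertex 0.4 3.6 3.8
   vertex 0.2 2.0 4.6
   vertex 3.0 5.0 4.0
  endloop
 endfacet
 facet normal -0.470 0.881 -0.059
  outer loop
   vertex 0.4 3.6 3.8
   vertex 3.0 5.0 4.0
   vertex 2.6 4.6 1.2
  endloop
 endfacet
 facet normal -0.961 -0.018 -0.277
  outer loop
   vertex 0.4 3.6 3.8
   vertex 1.2 1.0 1.2
   vertex 0.2 2.0 4.6
  endloop
 endfacet
 facet normal -0.782 0.304 -0.545
  outer loop
   vertex 0.4 3.6 3.8
   vertex 2.6 4.6 1.2
   vertex 1.2 1.0 1.2
  endloop
 endfacet
 facet normal 0.242 0.044 -0.969
  outer loop
   vertex 3.4 0.2 1.2
   vertex 2.6 4.6 1.2
   vertex 4.6 2.4 1.6
  endloop
 endfacet
 facet normal 0.000 0.000 -1.000
  outer loop
   vertex 3.4 0.2 1.2
   vertex 1.2 1.0 1.2
   vertex 2.6 4.6 1.2
  endloop
 endfacet
 facet normal 0.871 -0.433 -0.233
  outer loop
   vertex 3.4 0.2 1.2
   vertex 4.6 2.4 1.6
   vertex 4.4 0.6 4.2
  endloop
 endfacet
 facet normal -0.337 -0.926 0.173
  outer loop
   vertex 3.4 0.2 1.2
   vertex 0.2 2.0 4.6
   vertex 1.2 1.0 1.2
  endloop
 endfacet
 facet normal -0.289 -0.931 0.221
  outer loop
   vertex 3.4 0.2 1.2
   vertex 4.4 0.6 4.2
   vertex 0.2 2.0 4.6
  endloop
 endfacet
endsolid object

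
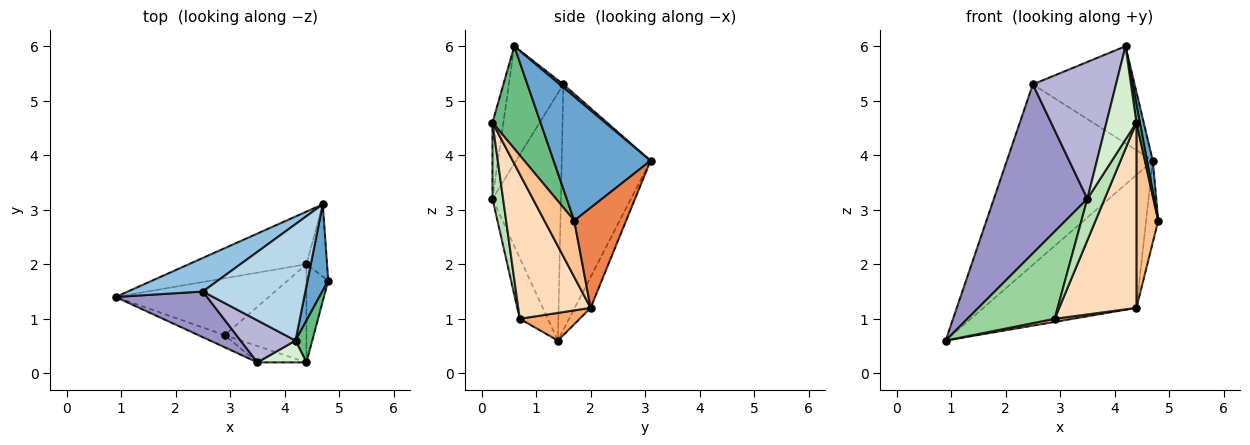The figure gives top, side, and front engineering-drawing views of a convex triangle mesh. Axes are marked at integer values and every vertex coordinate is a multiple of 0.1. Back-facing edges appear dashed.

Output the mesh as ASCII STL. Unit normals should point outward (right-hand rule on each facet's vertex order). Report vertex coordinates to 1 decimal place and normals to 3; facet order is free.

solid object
 facet normal 0.985 -0.059 0.164
  outer loop
   vertex 4.2 0.6 6.0
   vertex 4.8 1.7 2.8
   vertex 4.7 3.1 3.9
  endloop
 endfacet
 facet normal -0.514 0.844 0.157
  outer loop
   vertex 2.5 1.5 5.3
   vertex 4.7 3.1 3.9
   vertex 0.9 1.4 0.6
  endloop
 endfacet
 facet normal 0.023 0.640 0.768
  outer loop
   vertex 2.5 1.5 5.3
   vertex 4.2 0.6 6.0
   vertex 4.7 3.1 3.9
  endloop
 endfacet
 facet normal -0.096 0.926 -0.366
  outer loop
   vertex 4.4 2.0 1.2
   vertex 0.9 1.4 0.6
   vertex 4.7 3.1 3.9
  endloop
 endfacet
 facet normal 0.955 0.223 -0.197
  outer loop
   vertex 4.4 2.0 1.2
   vertex 4.7 3.1 3.9
   vertex 4.8 1.7 2.8
  endloop
 endfacet
 facet normal 0.178 -0.054 -0.983
  outer loop
   vertex 2.9 0.7 1.0
   vertex 0.9 1.4 0.6
   vertex 4.4 2.0 1.2
  endloop
 endfacet
 facet normal 0.770 -0.563 -0.298
  outer loop
   vertex 4.4 0.2 4.6
   vertex 4.4 2.0 1.2
   vertex 4.8 1.7 2.8
  endloop
 endfacet
 facet normal 0.638 -0.681 -0.360
  outer loop
   vertex 4.4 0.2 4.6
   vertex 2.9 0.7 1.0
   vertex 4.4 2.0 1.2
  endloop
 endfacet
 facet normal 0.985 -0.070 0.161
  outer loop
   vertex 4.4 0.2 4.6
   vertex 4.8 1.7 2.8
   vertex 4.2 0.6 6.0
  endloop
 endfacet
 facet normal -0.304 -0.944 -0.132
  outer loop
   vertex 3.5 0.2 3.2
   vertex 0.9 1.4 0.6
   vertex 2.9 0.7 1.0
  endloop
 endfacet
 facet normal 0.496 -0.808 -0.319
  outer loop
   vertex 3.5 0.2 3.2
   vertex 2.9 0.7 1.0
   vertex 4.4 0.2 4.6
  endloop
 endfacet
 facet normal -0.334 -0.918 0.215
  outer loop
   vertex 3.5 0.2 3.2
   vertex 4.4 0.2 4.6
   vertex 4.2 0.6 6.0
  endloop
 endfacet
 facet normal -0.577 -0.788 0.213
  outer loop
   vertex 3.5 0.2 3.2
   vertex 2.5 1.5 5.3
   vertex 0.9 1.4 0.6
  endloop
 endfacet
 facet normal -0.531 -0.810 0.249
  outer loop
   vertex 3.5 0.2 3.2
   vertex 4.2 0.6 6.0
   vertex 2.5 1.5 5.3
  endloop
 endfacet
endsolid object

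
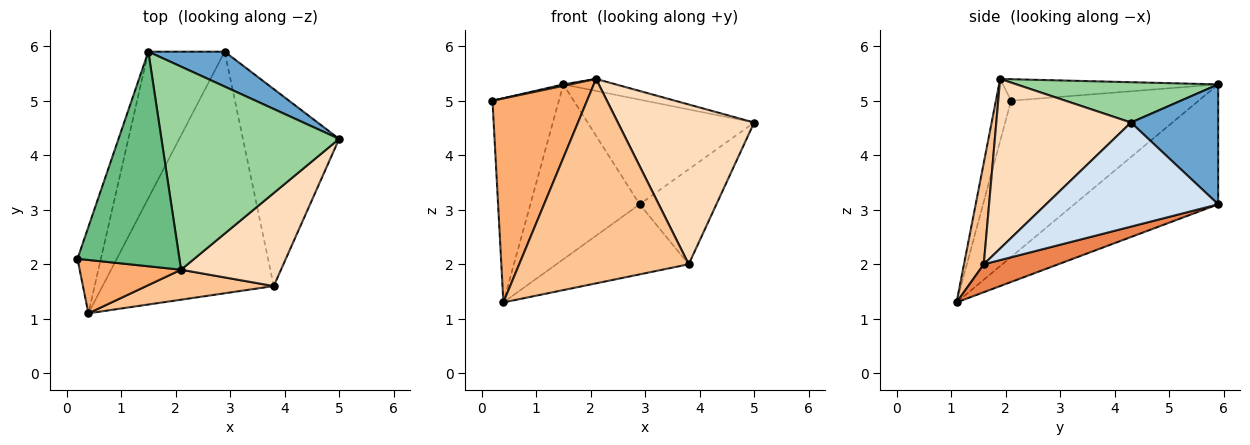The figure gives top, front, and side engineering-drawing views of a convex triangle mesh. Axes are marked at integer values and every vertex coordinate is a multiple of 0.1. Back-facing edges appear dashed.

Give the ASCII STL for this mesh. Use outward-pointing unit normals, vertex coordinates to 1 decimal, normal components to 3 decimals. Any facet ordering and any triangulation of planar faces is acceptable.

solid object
 facet normal 0.445 0.850 0.283
  outer loop
   vertex 1.5 5.9 5.3
   vertex 5.0 4.3 4.6
   vertex 2.9 5.9 3.1
  endloop
 endfacet
 facet normal -0.933 0.330 -0.140
  outer loop
   vertex 1.5 5.9 5.3
   vertex 0.4 1.1 1.3
   vertex 0.2 2.1 5.0
  endloop
 endfacet
 facet normal -0.710 0.539 -0.452
  outer loop
   vertex 1.5 5.9 5.3
   vertex 2.9 5.9 3.1
   vertex 0.4 1.1 1.3
  endloop
 endfacet
 facet normal 0.698 0.311 -0.645
  outer loop
   vertex 3.8 1.6 2.0
   vertex 2.9 5.9 3.1
   vertex 5.0 4.3 4.6
  endloop
 endfacet
 facet normal 0.155 0.275 -0.949
  outer loop
   vertex 3.8 1.6 2.0
   vertex 0.4 1.1 1.3
   vertex 2.9 5.9 3.1
  endloop
 endfacet
 facet normal -0.153 -0.956 0.250
  outer loop
   vertex 2.1 1.9 5.4
   vertex 0.2 2.1 5.0
   vertex 0.4 1.1 1.3
  endloop
 endfacet
 facet normal 0.115 -0.983 0.144
  outer loop
   vertex 2.1 1.9 5.4
   vertex 0.4 1.1 1.3
   vertex 3.8 1.6 2.0
  endloop
 endfacet
 facet normal 0.649 -0.657 0.383
  outer loop
   vertex 2.1 1.9 5.4
   vertex 3.8 1.6 2.0
   vertex 5.0 4.3 4.6
  endloop
 endfacet
 facet normal -0.207 -0.007 0.978
  outer loop
   vertex 2.1 1.9 5.4
   vertex 1.5 5.9 5.3
   vertex 0.2 2.1 5.0
  endloop
 endfacet
 facet normal 0.221 0.057 0.974
  outer loop
   vertex 2.1 1.9 5.4
   vertex 5.0 4.3 4.6
   vertex 1.5 5.9 5.3
  endloop
 endfacet
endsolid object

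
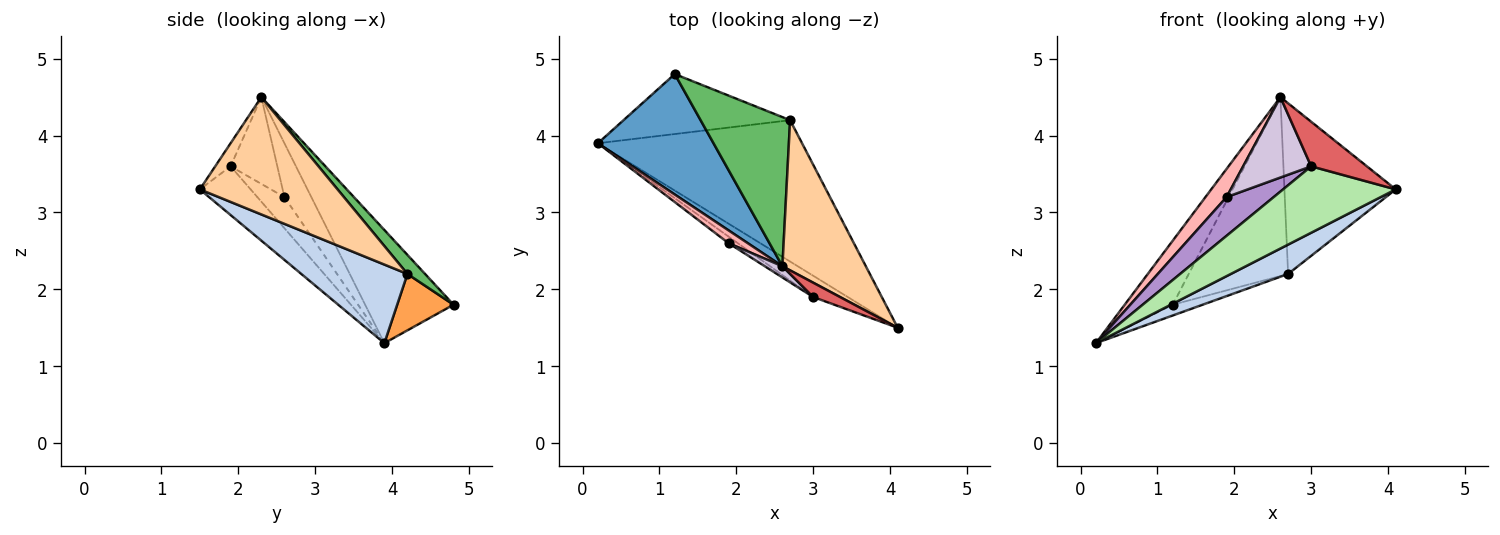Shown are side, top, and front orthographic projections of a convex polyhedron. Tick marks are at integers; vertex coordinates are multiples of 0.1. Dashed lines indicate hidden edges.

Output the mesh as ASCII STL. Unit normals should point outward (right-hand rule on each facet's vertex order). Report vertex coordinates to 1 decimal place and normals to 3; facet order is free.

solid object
 facet normal -0.654 0.355 0.668
  outer loop
   vertex 2.6 2.3 4.5
   vertex 1.2 4.8 1.8
   vertex 0.2 3.9 1.3
  endloop
 endfacet
 facet normal 0.353 -0.190 -0.916
  outer loop
   vertex 2.7 4.2 2.2
   vertex 4.1 1.5 3.3
   vertex 0.2 3.9 1.3
  endloop
 endfacet
 facet normal 0.316 0.168 -0.934
  outer loop
   vertex 2.7 4.2 2.2
   vertex 0.2 3.9 1.3
   vertex 1.2 4.8 1.8
  endloop
 endfacet
 facet normal 0.681 0.550 0.484
  outer loop
   vertex 2.7 4.2 2.2
   vertex 2.6 2.3 4.5
   vertex 4.1 1.5 3.3
  endloop
 endfacet
 facet normal 0.135 0.761 0.635
  outer loop
   vertex 2.7 4.2 2.2
   vertex 1.2 4.8 1.8
   vertex 2.6 2.3 4.5
  endloop
 endfacet
 facet normal -0.395 -0.875 -0.280
  outer loop
   vertex 3.0 1.9 3.6
   vertex 0.2 3.9 1.3
   vertex 4.1 1.5 3.3
  endloop
 endfacet
 facet normal -0.254 -0.921 0.296
  outer loop
   vertex 3.0 1.9 3.6
   vertex 4.1 1.5 3.3
   vertex 2.6 2.3 4.5
  endloop
 endfacet
 facet normal -0.757 -0.595 0.270
  outer loop
   vertex 1.9 2.6 3.2
   vertex 2.6 2.3 4.5
   vertex 0.2 3.9 1.3
  endloop
 endfacet
 facet normal -0.493 -0.858 -0.146
  outer loop
   vertex 1.9 2.6 3.2
   vertex 0.2 3.9 1.3
   vertex 3.0 1.9 3.6
  endloop
 endfacet
 facet normal -0.563 -0.819 0.114
  outer loop
   vertex 1.9 2.6 3.2
   vertex 3.0 1.9 3.6
   vertex 2.6 2.3 4.5
  endloop
 endfacet
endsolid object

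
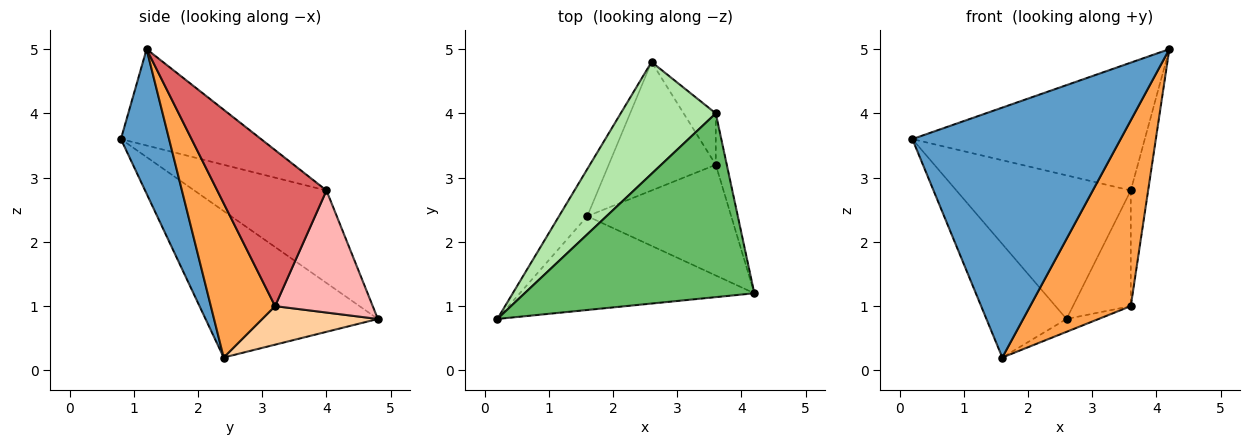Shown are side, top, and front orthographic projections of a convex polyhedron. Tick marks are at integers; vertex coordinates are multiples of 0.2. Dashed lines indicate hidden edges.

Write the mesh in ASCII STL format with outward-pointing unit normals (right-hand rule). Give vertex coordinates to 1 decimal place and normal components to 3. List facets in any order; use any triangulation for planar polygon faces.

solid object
 facet normal 0.212 -0.915 -0.343
  outer loop
   vertex 1.6 2.4 0.2
   vertex 4.2 1.2 5.0
   vertex 0.2 0.8 3.6
  endloop
 endfacet
 facet normal -0.893 0.415 -0.172
  outer loop
   vertex 1.6 2.4 0.2
   vertex 0.2 0.8 3.6
   vertex 2.6 4.8 0.8
  endloop
 endfacet
 facet normal 0.481 -0.753 -0.449
  outer loop
   vertex 3.6 3.2 1.0
   vertex 4.2 1.2 5.0
   vertex 1.6 2.4 0.2
  endloop
 endfacet
 facet normal 0.337 0.094 -0.937
  outer loop
   vertex 3.6 3.2 1.0
   vertex 1.6 2.4 0.2
   vertex 2.6 4.8 0.8
  endloop
 endfacet
 facet normal -0.326 0.540 0.776
  outer loop
   vertex 3.6 4.0 2.8
   vertex 0.2 0.8 3.6
   vertex 4.2 1.2 5.0
  endloop
 endfacet
 facet normal -0.513 0.677 0.527
  outer loop
   vertex 3.6 4.0 2.8
   vertex 2.6 4.8 0.8
   vertex 0.2 0.8 3.6
  endloop
 endfacet
 facet normal 0.985 0.156 -0.070
  outer loop
   vertex 3.6 4.0 2.8
   vertex 4.2 1.2 5.0
   vertex 3.6 3.2 1.0
  endloop
 endfacet
 facet normal 0.839 0.497 -0.221
  outer loop
   vertex 3.6 4.0 2.8
   vertex 3.6 3.2 1.0
   vertex 2.6 4.8 0.8
  endloop
 endfacet
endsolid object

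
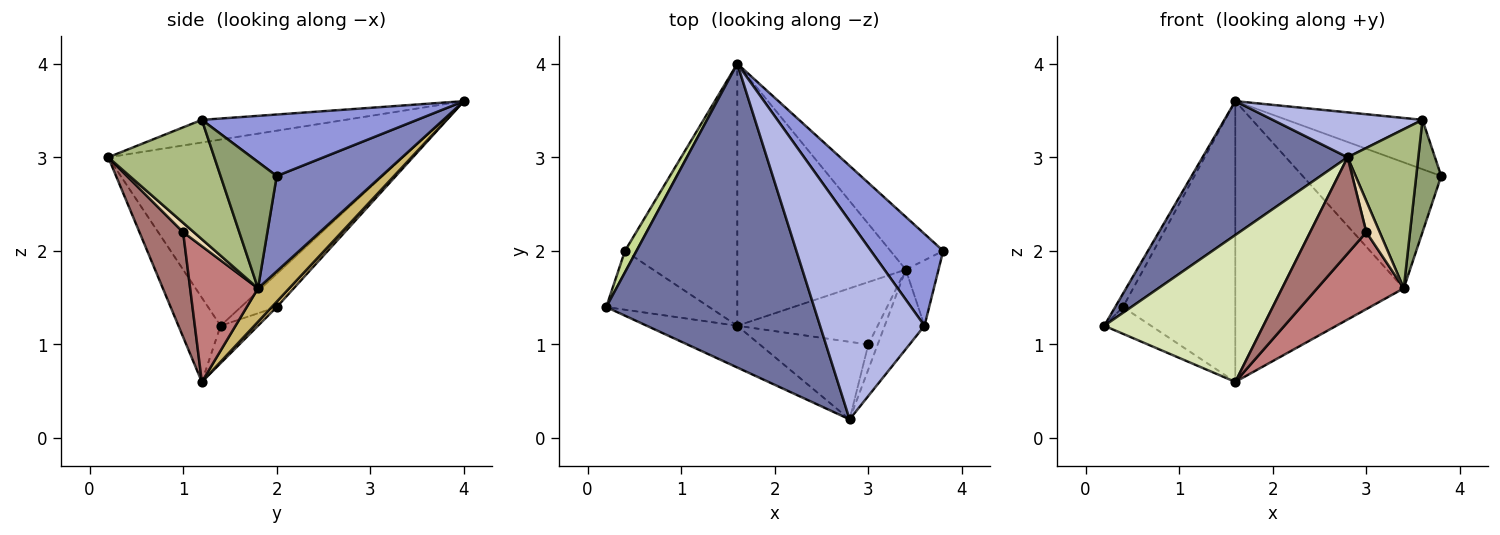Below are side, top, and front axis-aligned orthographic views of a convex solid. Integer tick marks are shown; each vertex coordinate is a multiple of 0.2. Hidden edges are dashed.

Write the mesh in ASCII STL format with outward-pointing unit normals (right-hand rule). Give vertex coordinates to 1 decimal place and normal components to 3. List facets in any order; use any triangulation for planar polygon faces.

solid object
 facet normal -0.634 -0.312 0.708
  outer loop
   vertex 2.8 0.2 3.0
   vertex 1.6 4.0 3.6
   vertex 0.2 1.4 1.2
  endloop
 endfacet
 facet normal 0.572 0.756 -0.317
  outer loop
   vertex 3.4 1.8 1.6
   vertex 1.6 4.0 3.6
   vertex 3.8 2.0 2.8
  endloop
 endfacet
 facet normal 0.600 0.378 0.705
  outer loop
   vertex 3.6 1.2 3.4
   vertex 3.8 2.0 2.8
   vertex 1.6 4.0 3.6
  endloop
 endfacet
 facet normal -0.207 -0.216 0.954
  outer loop
   vertex 3.6 1.2 3.4
   vertex 1.6 4.0 3.6
   vertex 2.8 0.2 3.0
  endloop
 endfacet
 facet normal 0.889 -0.395 -0.231
  outer loop
   vertex 3.6 1.2 3.4
   vertex 3.4 1.8 1.6
   vertex 3.8 2.0 2.8
  endloop
 endfacet
 facet normal 0.802 -0.535 -0.267
  outer loop
   vertex 3.6 1.2 3.4
   vertex 2.8 0.2 3.0
   vertex 3.4 1.8 1.6
  endloop
 endfacet
 facet normal -0.925 0.201 0.322
  outer loop
   vertex 0.4 2.0 1.4
   vertex 0.2 1.4 1.2
   vertex 1.6 4.0 3.6
  endloop
 endfacet
 facet normal -0.247 -0.932 -0.265
  outer loop
   vertex 1.6 1.2 0.6
   vertex 2.8 0.2 3.0
   vertex 0.2 1.4 1.2
  endloop
 endfacet
 facet normal -0.314 0.393 -0.864
  outer loop
   vertex 1.6 1.2 0.6
   vertex 0.2 1.4 1.2
   vertex 0.4 2.0 1.4
  endloop
 endfacet
 facet normal 0.134 0.724 -0.676
  outer loop
   vertex 1.6 1.2 0.6
   vertex 1.6 4.0 3.6
   vertex 3.4 1.8 1.6
  endloop
 endfacet
 facet normal 0.032 0.731 -0.682
  outer loop
   vertex 1.6 1.2 0.6
   vertex 0.4 2.0 1.4
   vertex 1.6 4.0 3.6
  endloop
 endfacet
 facet normal 0.530 -0.662 -0.530
  outer loop
   vertex 3.0 1.0 2.2
   vertex 3.4 1.8 1.6
   vertex 2.8 0.2 3.0
  endloop
 endfacet
 facet normal 0.518 -0.666 -0.537
  outer loop
   vertex 3.0 1.0 2.2
   vertex 2.8 0.2 3.0
   vertex 1.6 1.2 0.6
  endloop
 endfacet
 facet normal 0.520 -0.663 -0.538
  outer loop
   vertex 3.0 1.0 2.2
   vertex 1.6 1.2 0.6
   vertex 3.4 1.8 1.6
  endloop
 endfacet
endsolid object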